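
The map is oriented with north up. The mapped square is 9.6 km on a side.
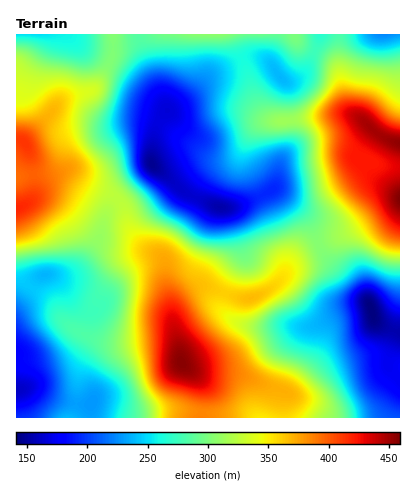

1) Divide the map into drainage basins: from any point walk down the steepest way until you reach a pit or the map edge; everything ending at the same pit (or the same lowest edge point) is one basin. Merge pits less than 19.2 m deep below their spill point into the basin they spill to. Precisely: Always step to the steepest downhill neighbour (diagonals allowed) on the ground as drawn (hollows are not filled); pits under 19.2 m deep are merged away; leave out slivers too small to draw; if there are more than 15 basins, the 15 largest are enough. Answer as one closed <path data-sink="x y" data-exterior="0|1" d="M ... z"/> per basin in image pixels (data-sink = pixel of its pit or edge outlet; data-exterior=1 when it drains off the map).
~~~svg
<path data-sink="152 164" data-exterior="0" d="M234 34l-120 0-1 20-17 32-8 6-18 4-10 6-36 40 7 16 3 20 0 19 12-18 16-7 8 0 16 11 26 12 8 7 13 32 13 14 18 12 2 26 6 33 1-7 5-10 14-11 10-4 8 1 34 11 8-1 12-5 17-13 8-14 13-13 50-23 48-28 0-6-2-3-24-16-17-17 4-10 14-18-17-15-8-3-12 0-64 7-11-7-8-14z"/><path data-sink="372 310" data-exterior="0" d="M400 202l-48 28-48 21-11 9-17 24-18 12-14 3-34-11-8-1-10 4-14 11-5 10 1 16 7 34 16 14 6 12-1 30 198 0z"/><path data-sink="16 390" data-exterior="1" d="M70 172l-8 0-16 7-18 24-12 5 0 210 184 0 3-12 0-18-6-12-16-14-15-76-2-26-18-12-10-10-7-10-5-20-8-10-30-15z"/><path data-sink="280 78" data-exterior="0" d="M294 34l-60 0 26 76 6 7 8 4 64-7 16 1-9-11-6-32-4-8-11-9-22-10z"/><path data-sink="38 34" data-exterior="1" d="M112 34l-96 0 0 105 8 3 38-42 12-5 14-3 8-6 17-32z"/><path data-sink="382 34" data-exterior="1" d="M400 34l-61 0 1 44 8 32 30 24 20 9 2-1z"/>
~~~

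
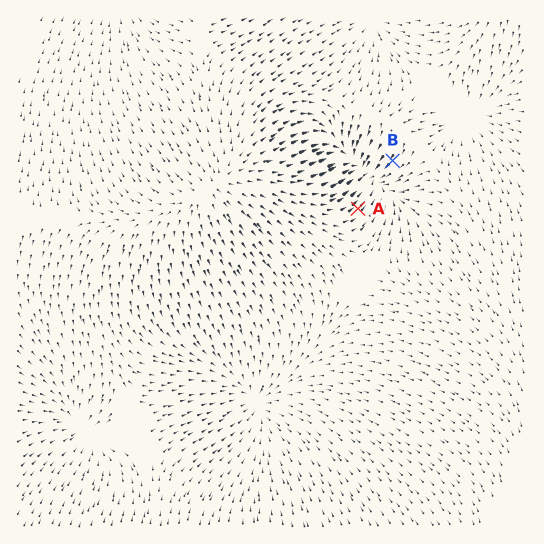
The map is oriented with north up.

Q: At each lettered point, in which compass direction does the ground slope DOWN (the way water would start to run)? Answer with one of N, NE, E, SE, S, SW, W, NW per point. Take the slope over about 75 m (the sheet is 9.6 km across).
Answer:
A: NE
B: SW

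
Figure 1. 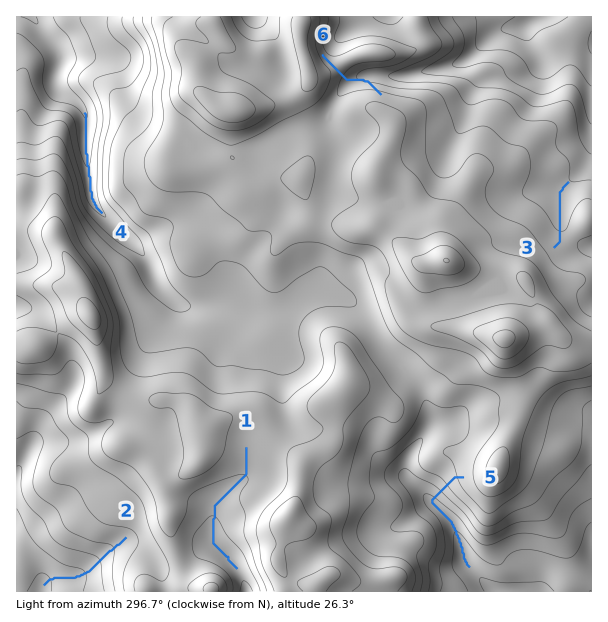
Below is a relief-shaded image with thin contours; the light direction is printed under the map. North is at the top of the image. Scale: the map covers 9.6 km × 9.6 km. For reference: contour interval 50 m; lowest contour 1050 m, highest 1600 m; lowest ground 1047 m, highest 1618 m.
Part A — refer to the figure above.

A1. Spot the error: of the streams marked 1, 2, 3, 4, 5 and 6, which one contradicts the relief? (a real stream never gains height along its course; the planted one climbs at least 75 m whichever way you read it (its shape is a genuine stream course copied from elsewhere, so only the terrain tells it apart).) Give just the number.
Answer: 6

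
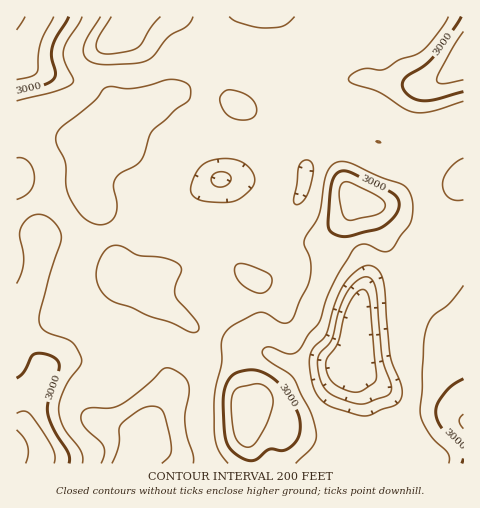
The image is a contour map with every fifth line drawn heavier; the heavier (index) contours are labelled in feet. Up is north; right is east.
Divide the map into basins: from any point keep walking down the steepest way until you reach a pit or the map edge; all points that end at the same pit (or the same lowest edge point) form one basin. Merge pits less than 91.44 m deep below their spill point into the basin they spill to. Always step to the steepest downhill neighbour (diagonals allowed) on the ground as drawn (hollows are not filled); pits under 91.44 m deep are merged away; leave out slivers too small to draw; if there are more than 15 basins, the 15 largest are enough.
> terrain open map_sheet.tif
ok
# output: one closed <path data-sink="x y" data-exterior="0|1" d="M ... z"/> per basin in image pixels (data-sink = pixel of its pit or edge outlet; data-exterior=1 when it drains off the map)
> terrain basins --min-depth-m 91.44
<path data-sink="221 179" data-exterior="0" d="M463 16l-225 0-8 18-4 43 0 11 9 17-18-9-23 2-22-4-10 5-11 11-15 0-12 4-21 16-15 20-2 14 1 21 14 21 5 24 9 28-2 12 1 9 5 5 8 3 17-3 4 10 6 8 21 12 22 16 40 13 23-16 1-39-3-7 12-5 27-27 28-9 37-40 27 11 23 17 12 6 11 4 28-3z"/><path data-sink="355 348" data-exterior="0" d="M363 200l-10 8-28 32-28 9-27 27-12 5 3 7 0 35-1 4-12 7-10 13 0 13 7 25 0 19 3 12-1 19 5 29 212-1 0-227-29 2-11-4-12-6-23-17z"/><path data-sink="144 435" data-exterior="0" d="M94 194l-1 10-5 11-13 15-33 9-5 30-21 53 0 18 19 17 7 14-3 15-15 31 0 7 10 10 6 14 2 7-3 8 212 1 1-8-5-21 1-19-3-12 0-19-7-25 0-13 2-5-9 0-34-12-22-16-21-12-6-8-4-10-17 3-8-3-5-5 0-27-8-22-5-24z"/><path data-sink="129 17" data-exterior="1" d="M237 16l-198 0-18 33-1 8 5 7 11 7 52 14 16 8 5 6 6 16-4 8 19-11 21-2 11-11 10-5 22 4 23-2 17 8-8-16 0-11 4-43z"/><path data-sink="17 181" data-exterior="1" d="M19 53l-3 2 0 179 19 1 6 5 6-4 16-2 12-4 13-15 5-11 0-9-6-10 0-32 6-12 21-22 1-4-6-16-8-8-13-6-52-14-12-8z"/>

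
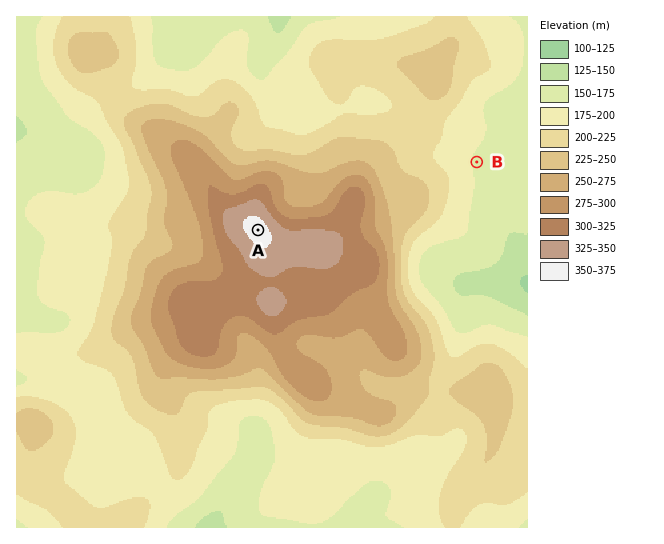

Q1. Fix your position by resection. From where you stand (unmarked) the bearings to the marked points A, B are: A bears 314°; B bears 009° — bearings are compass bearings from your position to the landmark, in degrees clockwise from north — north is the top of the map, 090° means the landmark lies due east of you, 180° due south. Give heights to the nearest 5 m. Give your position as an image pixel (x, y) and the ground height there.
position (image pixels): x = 438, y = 404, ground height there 215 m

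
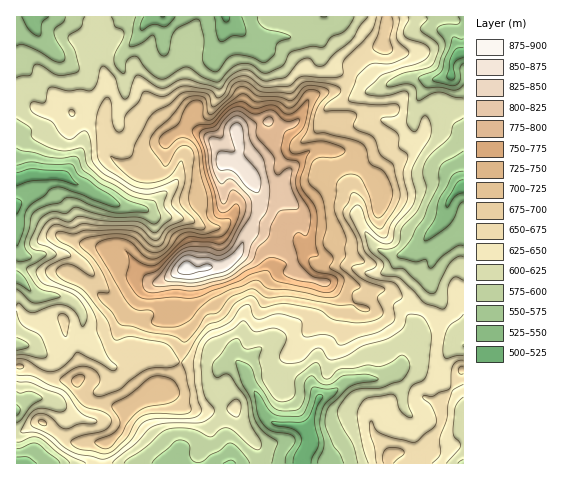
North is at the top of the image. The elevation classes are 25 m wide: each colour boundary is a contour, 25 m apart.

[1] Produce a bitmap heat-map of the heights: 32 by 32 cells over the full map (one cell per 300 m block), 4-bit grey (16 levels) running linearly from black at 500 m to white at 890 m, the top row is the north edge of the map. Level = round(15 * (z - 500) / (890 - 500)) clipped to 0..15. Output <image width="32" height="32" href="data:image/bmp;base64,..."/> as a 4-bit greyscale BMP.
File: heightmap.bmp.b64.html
<image width="32" height="32" href="data:image/bmp;base64,Qk12AgAAAAAAAHYAAAAoAAAAIAAAACAAAAABAAQAAAAAAAACAAATCwAAEwsAABAAAAAAAAAAAAAAABEREQAiIiIAMzMzAERERABVVVUAZmZmAHd3dwCIiIgAmZmZAKqqqgC7u7sAzMzMAN3d3QDu7u4A////ACI0VmVDMzMyMzICM0Z3ZlQzVneHVDMzM0QyETNGZmZlVmZmeGVERERDIRE0VmVWZUZVZniHZmVVQiIhNFZVVWU0RXd4iIh1RUJEMSRVVVZlRVaHd3iIZUQzRDIjNERVZmZnd2Z3d2RDNERDQzM0RVZlVmZmZmdkQzRVVFVEREVVRFZlZmZ3dURERVVWVURFVFVWVWd4iIZVVVVmZmZVRVRVVlZ4iZmYdlZmZnd3ZVVVVEVXiJmZmYdnd3iIh2ZVVTRFZ4mru7upiJmaqIdmVEU1Z3eJq87u3Kmruqh2VENFNFZnmamt7u7Lq6mYdkMzNDRWeJmXesy927upiGRDIjMkZ3d3dWiZm9y7uohlZDIiJFVVRERGeJrMy7qHV3UyEhIzMyIzVom7zcy5h2iGQxISIiEkVVaJzN3MqYd4h1QhEREjVnd2it3tzJiIiIZUMiIiNWd3h3ru7cuoiIh2VDMzREV2eIiL3dy6mZmHZlRDREVVZmeZm87bupiHd2ZVRERVVmZniJmty7qod3ZlVURFVlVlZniYiqqpqHZmZURERVVVZVZWd2iHd4l2VVVEQ0RERVRVRVRGZVVmZmVEMiJEM0VURDRDNEM0VVZmZVQhMzNEQzMzQyMyNERFZ3ZVMSI0REQzM0MiIjMzRFZ1RDIiI0REMiIzISMzMzRWdUQz"/>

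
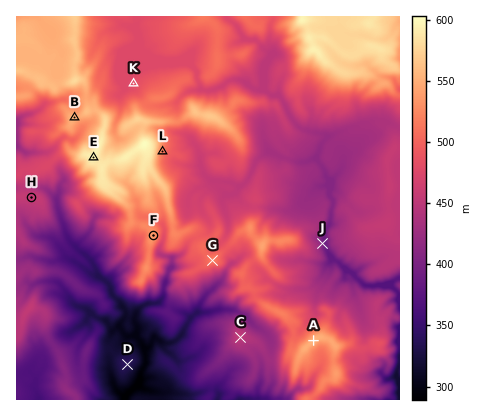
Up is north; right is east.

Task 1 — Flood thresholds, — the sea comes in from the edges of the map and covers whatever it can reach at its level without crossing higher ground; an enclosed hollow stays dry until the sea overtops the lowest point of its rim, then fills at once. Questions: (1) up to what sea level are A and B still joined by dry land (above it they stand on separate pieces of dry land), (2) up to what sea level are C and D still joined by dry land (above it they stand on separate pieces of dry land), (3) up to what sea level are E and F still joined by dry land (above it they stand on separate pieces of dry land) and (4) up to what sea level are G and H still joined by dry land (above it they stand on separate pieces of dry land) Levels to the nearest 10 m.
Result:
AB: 490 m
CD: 320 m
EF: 520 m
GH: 450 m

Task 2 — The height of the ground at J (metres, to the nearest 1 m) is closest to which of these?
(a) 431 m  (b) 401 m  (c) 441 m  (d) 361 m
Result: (b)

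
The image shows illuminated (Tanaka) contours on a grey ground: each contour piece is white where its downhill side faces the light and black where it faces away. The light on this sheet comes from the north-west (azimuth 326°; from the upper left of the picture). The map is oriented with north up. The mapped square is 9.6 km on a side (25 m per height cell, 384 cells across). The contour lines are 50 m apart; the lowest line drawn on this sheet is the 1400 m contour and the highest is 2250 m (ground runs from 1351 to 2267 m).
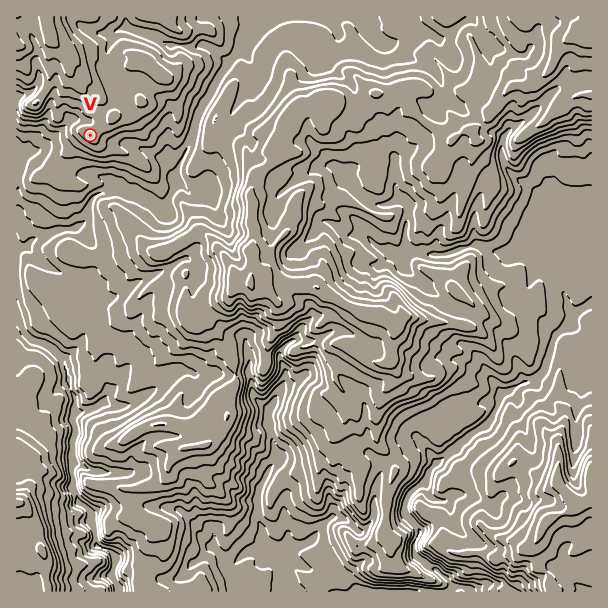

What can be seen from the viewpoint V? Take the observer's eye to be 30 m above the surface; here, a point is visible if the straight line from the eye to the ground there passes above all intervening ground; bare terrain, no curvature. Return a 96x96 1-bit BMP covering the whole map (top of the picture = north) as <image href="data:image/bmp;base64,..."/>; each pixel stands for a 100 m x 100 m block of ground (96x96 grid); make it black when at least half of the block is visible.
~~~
<image width="96" height="96" href="data:image/bmp;base64,Qk2+BAAAAAAAAD4AAAAoAAAAYAAAAGAAAAABAAEAAAAAAIAEAAATCwAAEwsAAAIAAAAAAAAA////AAAAAAAH/AAAAAAAAAAAAAAHgAAAAAAAAAAAAAAAAAAAAAAAAAAAAAABwAAAAAAAAAAAAAAD8AAAAAAAAAAAAAAH8AAAAAAAAAAAAAAHoAAAAAAAAAAAAAA/4AAAAAAAAAAAAAAfgAAAAAAAAAAAAAAfoAAAAAAAAAAAAAAf4AAAAAAAAAAAAAAfwAAAAAAAAAAAAAAfwAAAAAAAAAAAAAA/wAAAAAAAAAAAAAB9QAAAAAAAAAAAAAD4wAAAAAAAAAAAAAD3gAAAAAAAAAAAAAD4AAAAAAAAAAAAAADwGAAAAAAAAAAAAADz4AAAAAAAAAAAAAA/wAAAAAAAAAAAAAA/wAAAAAAAAAAAAAA/wAAAAAAAAAAAAAB/fAAAAAAAAAAAAAD//wA/AAAAAAAAAAD/P+AHgAAAAAAAAAD/3/ABwAAAAAAAAAD/3/wQ4AAAAAAAAAD/n//+YAAAAAAAAAD+B///YAAAAAAAAAD/AZ//gAAAAAAAAAD/AAf/gAAAAAAAAAD/gEH3gAAAAAAAAAD/AGD4AAAAAAAAAAD/PDAYAAAAAAAAAAD+PjwAAAAAAAAAAAD+P7wAAAAAAAAAAAD+P/4AAAAAAAAAAAD8P+AAAAAAAAAAAAD4H8AAAAAAAAAAAADwH4AAAAAAAAAAAADAHgAAAAAAAAAAAACAHgAAAAAAAAAAAAAAfwIAAAAAAAAAAAAc/8IgAAAAAAAAAAAf/8N/AAAAAAAAAAAH/+P/gAAAAAAAAAAD//P/gAAAAAAAAAAD//v/4AAAAAAAAAAH/zmb8AAAAAAAAAAP/54D8AAAAAAAAAA//8IB/gAAAAAAAAA+D+AA/gAAAAAAAAB8D/AA/wAAAAAAAAB4D/gA/wAAAAAAAADwf/AA/gAAAAAAAADv//+B/gAAAAAAAAD////h/wAAAAAAAAB////x/wAAAAAAAADD/////wAAAAAAAAD4f////wAAAAAAAAD8H////gAAAAAAAABz3////wAAAAAAAAABz////wAAAAAAAAABx////wAAAAAAAAAB5/+//gAAAAAAAAAD4f+f/gAAAAAAAAAf/i+P/wAAAAAAAAA//D4P/wAAAAAAAAA/+D4f/wAAAAAAAAC/8Dwf/8AAAAAAAAC/8Hxv/+AAAAAAAAD/4Pzv//gAAAAAAAD/4f5n/vgAAAAAAAD/z/4j/vgAAACIAAD8Hfwj//gAAACIAAD8P/ghn/gAAABwAAB2H/ghj/wAAAAwAAB7H7Ahh/wgAAACAYB5/xgAx/4gAAACAEA7/wQAQv8wAAADACAZ/gAAIP9wAAABgDAN/gAAAP9wAAAAgA8F/GAAAH5gAAAATAME6EAAAHwgAAAAZgAG0BgAADwAgAAALwBG0D8AABwDAAAAD4DkQD4AAAwCAAAAC4DEADwAAAAAAAAAA8DmADAAAAAAAAAYA8DmAAAAAAAAAAg4M+MEAAAAAAAAADjwcf8AAAAAAAAAAB/w/f9AAAAAAAAAA//x/fwAAAAAAAAAB/83/P2AAAAAAAAAA/+P+P8="/>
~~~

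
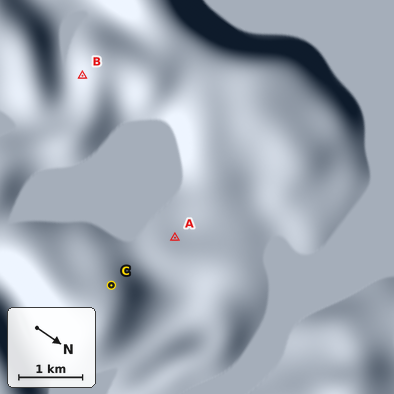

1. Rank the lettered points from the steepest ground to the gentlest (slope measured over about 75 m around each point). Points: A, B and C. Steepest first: B C A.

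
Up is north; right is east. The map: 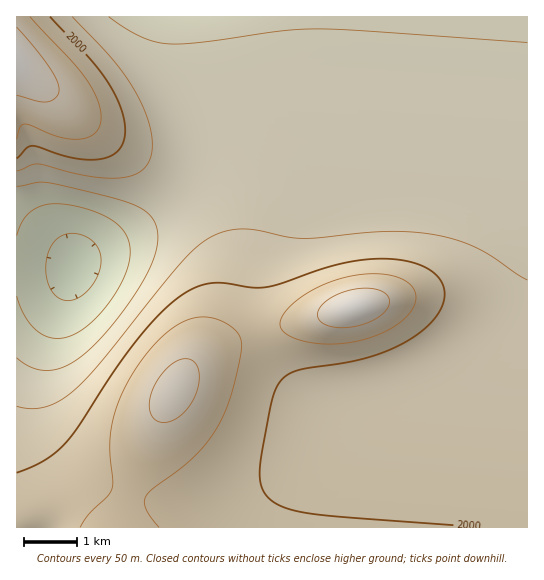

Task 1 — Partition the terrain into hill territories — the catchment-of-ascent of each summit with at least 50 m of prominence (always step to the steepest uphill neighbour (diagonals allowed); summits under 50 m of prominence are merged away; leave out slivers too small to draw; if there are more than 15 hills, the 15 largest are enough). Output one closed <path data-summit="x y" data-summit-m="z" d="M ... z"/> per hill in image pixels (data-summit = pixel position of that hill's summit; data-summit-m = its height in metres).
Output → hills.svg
<path data-summit="174 390" data-summit-m="2113" d="M262 16l-71 1 4 52 6 46 0 26-8 30-16 24-26 24-34 21-31 15-13 12-57 0 0 260 511 1 0-243-6 14-9 14-30 30-31 20-53 22-43 11-34 4-11-3-13-8-22-24-15-34-5-34 2-32 14-59 0-45-4-54 1-61z"/><path data-summit="354 307" data-summit-m="2132" d="M527 16l-264 1 5 29-1 61 4 54 0 45-15 68 0 37 7 28 12 26 6 9 24 21 16 5 20-1 57-14 35-13 28-15 21-14 25-24 14-20 7-14z"/><path data-summit="17 61" data-summit-m="2136" d="M190 16l-174 1 1 250 56 0 13-12 31-15 34-21 24-21 12-15 9-18 5-24 0-26z"/>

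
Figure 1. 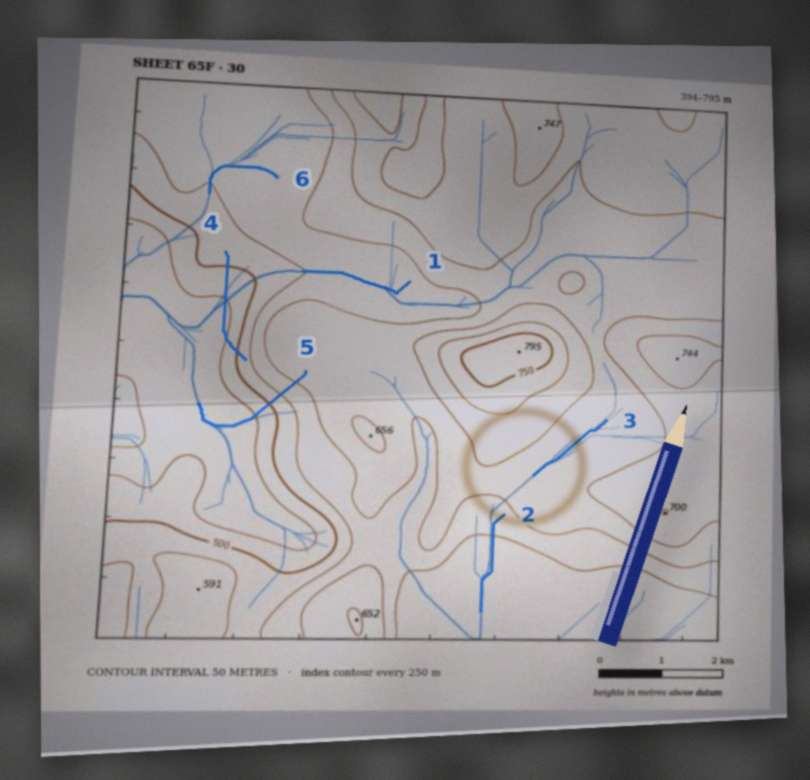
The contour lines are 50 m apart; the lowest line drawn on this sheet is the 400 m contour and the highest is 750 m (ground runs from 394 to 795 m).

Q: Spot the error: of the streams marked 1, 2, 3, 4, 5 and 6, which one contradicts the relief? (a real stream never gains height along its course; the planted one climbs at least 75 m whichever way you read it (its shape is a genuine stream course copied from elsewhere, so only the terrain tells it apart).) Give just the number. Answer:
4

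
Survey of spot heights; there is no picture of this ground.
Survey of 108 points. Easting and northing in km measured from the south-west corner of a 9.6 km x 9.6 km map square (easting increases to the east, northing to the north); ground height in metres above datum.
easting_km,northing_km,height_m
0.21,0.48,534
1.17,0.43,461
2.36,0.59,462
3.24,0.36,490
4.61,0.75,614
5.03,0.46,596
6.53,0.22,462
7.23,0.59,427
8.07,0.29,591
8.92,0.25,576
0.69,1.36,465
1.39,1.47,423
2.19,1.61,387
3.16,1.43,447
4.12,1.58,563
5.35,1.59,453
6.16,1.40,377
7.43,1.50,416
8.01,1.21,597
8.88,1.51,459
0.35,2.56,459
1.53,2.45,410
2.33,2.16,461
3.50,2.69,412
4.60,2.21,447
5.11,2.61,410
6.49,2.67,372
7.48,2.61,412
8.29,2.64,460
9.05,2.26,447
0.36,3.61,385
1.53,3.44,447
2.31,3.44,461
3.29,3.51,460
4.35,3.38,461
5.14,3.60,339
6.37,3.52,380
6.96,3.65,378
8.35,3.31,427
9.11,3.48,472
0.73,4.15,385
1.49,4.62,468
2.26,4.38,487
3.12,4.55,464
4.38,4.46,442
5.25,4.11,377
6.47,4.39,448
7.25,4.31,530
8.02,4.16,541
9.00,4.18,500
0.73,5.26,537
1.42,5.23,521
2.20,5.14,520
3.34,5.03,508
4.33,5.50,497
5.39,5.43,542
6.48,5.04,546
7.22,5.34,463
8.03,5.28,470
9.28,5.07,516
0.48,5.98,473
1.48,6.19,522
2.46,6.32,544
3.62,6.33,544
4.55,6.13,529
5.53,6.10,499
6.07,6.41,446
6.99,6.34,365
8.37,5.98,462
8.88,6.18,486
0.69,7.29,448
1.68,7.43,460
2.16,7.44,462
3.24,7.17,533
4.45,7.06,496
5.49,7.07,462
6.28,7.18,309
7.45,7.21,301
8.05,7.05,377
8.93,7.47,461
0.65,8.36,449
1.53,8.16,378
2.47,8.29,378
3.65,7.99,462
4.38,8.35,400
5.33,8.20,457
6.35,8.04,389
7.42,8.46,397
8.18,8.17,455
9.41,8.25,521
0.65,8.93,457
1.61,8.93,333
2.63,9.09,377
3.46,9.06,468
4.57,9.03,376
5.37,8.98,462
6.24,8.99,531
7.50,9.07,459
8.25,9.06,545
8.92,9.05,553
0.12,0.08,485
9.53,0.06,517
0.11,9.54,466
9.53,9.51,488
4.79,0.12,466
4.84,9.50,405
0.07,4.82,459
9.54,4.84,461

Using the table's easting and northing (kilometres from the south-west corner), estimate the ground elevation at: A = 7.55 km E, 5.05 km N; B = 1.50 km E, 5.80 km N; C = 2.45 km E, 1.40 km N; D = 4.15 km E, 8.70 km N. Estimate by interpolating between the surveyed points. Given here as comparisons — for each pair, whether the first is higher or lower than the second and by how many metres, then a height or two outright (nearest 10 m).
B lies higher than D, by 140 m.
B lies higher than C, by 110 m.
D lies lower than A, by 100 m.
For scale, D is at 400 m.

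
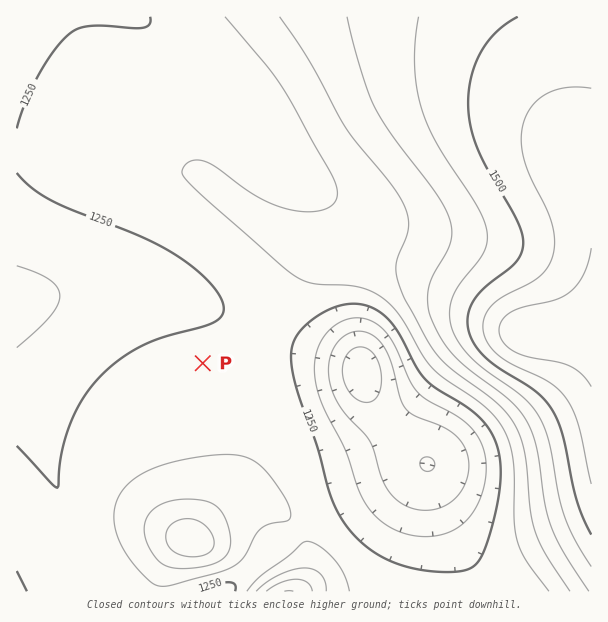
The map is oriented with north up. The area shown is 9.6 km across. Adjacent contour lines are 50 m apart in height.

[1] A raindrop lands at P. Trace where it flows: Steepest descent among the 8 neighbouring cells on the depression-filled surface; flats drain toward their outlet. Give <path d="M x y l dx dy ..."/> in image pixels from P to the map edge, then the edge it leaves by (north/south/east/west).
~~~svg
<path d="M203 363l0-40-24-24-3-2-6 0-2-1-9 0-1-2-123 0-2 2-4 0-2 1-6 0-1 2-3 0"/>
exit: west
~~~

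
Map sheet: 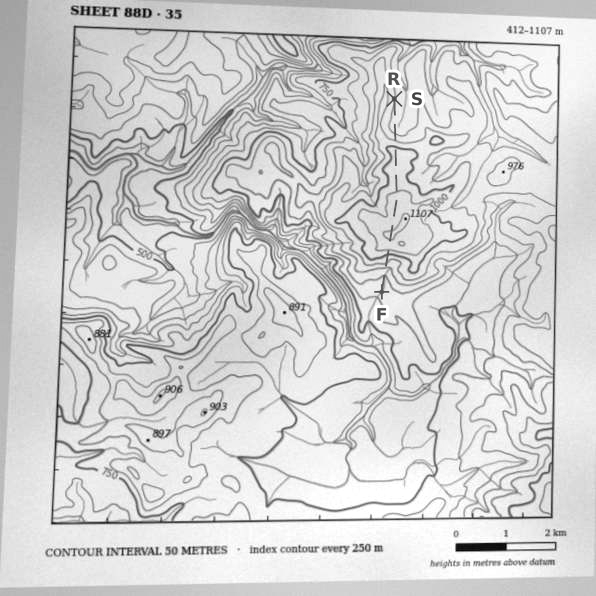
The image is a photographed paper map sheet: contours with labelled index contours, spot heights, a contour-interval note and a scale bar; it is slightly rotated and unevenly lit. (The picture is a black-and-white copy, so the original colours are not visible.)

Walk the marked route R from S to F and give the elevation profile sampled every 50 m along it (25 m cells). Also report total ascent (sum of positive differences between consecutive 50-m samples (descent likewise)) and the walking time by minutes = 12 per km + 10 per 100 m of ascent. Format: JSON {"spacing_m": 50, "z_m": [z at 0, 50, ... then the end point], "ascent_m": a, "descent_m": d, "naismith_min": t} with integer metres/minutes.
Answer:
{"spacing_m": 50, "z_m": [902, 900, 897, 894, 891, 888, 886, 887, 887, 886, 884, 883, 885, 890, 898, 911, 928, 949, 971, 991, 1007, 1019, 1024, 1023, 1022, 1025, 1033, 1042, 1047, 1045, 1038, 1034, 1034, 1035, 1034, 1034, 1037, 1043, 1053, 1064, 1073, 1079, 1081, 1079, 1076, 1075, 1075, 1073, 1072, 1073, 1076, 1082, 1090, 1097, 1102, 1104, 1103, 1101, 1096, 1089, 1077, 1058, 1033, 1006, 982, 967, 957, 943, 917, 888, 867, 854, 847, 842, 836, 830, 825, 821, 818, 817], "ascent_m": 246, "descent_m": 331, "naismith_min": 72}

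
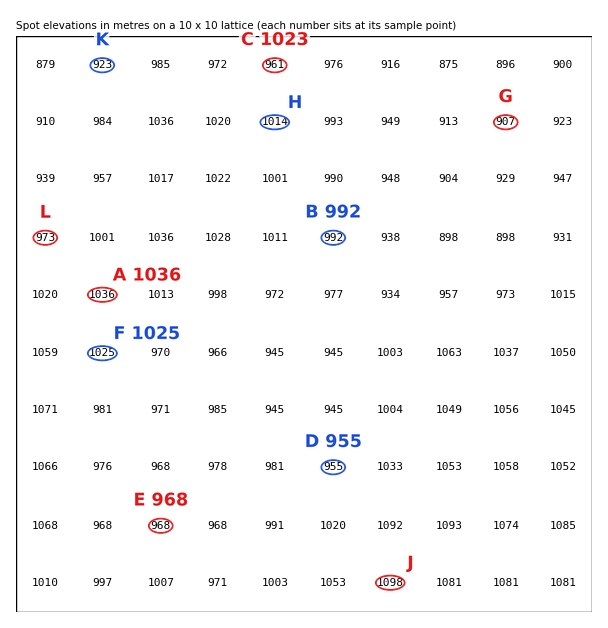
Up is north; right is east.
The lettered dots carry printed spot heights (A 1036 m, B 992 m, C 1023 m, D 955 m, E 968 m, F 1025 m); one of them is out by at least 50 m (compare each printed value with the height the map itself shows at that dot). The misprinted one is C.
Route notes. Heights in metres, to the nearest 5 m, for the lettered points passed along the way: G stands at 905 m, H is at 1015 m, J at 1100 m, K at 925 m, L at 975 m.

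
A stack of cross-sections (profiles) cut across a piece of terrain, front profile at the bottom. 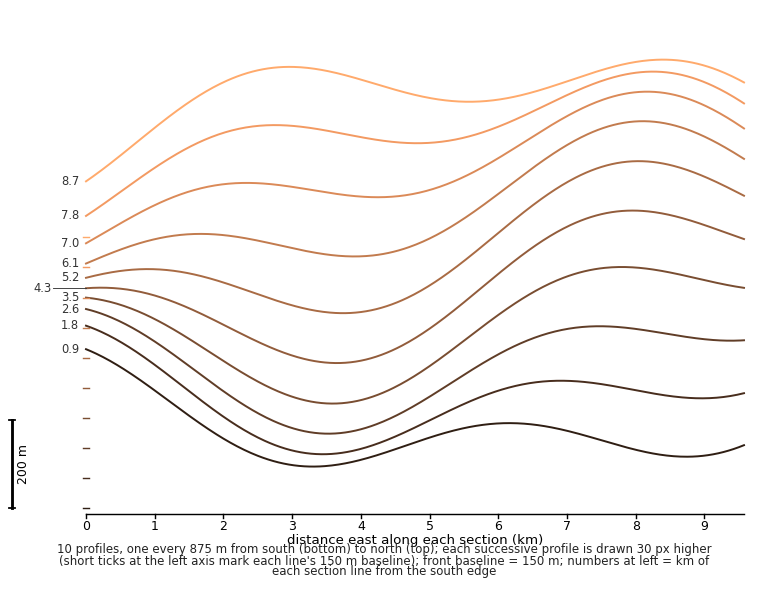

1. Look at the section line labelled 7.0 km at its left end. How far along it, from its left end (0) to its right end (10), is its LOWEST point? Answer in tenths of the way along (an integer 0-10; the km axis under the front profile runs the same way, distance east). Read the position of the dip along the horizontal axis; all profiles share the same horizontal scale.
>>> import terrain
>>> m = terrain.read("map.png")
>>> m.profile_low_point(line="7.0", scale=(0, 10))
0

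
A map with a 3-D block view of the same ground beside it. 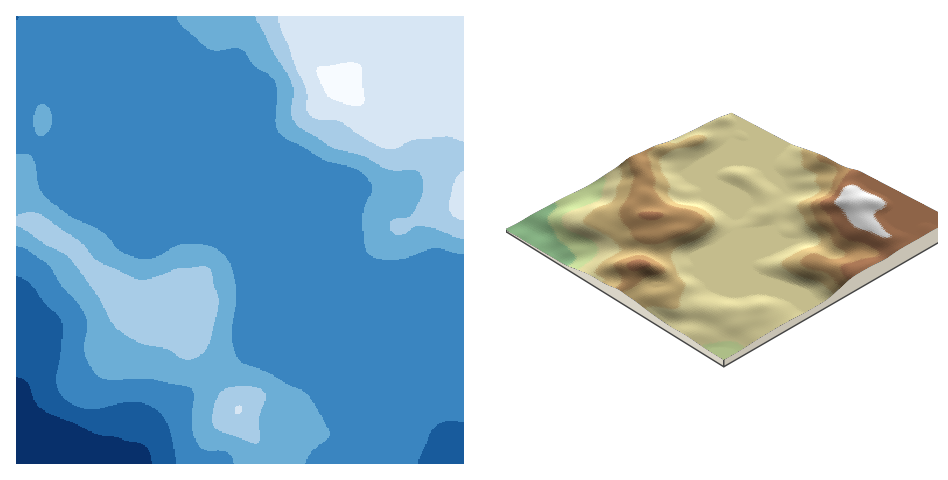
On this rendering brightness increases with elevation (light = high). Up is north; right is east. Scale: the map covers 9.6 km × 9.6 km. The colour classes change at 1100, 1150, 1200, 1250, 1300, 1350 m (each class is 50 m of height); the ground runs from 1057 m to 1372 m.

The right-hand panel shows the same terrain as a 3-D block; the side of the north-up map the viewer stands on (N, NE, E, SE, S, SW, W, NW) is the SE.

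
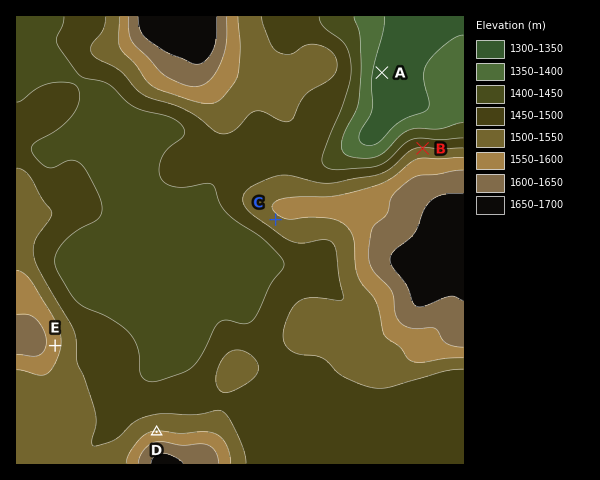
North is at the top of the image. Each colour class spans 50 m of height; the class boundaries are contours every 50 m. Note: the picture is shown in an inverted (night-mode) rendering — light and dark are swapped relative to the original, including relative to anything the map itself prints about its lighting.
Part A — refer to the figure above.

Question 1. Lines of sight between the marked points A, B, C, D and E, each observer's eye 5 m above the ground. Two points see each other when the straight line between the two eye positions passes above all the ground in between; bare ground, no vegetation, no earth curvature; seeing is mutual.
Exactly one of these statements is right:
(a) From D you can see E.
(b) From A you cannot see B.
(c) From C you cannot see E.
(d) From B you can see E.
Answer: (a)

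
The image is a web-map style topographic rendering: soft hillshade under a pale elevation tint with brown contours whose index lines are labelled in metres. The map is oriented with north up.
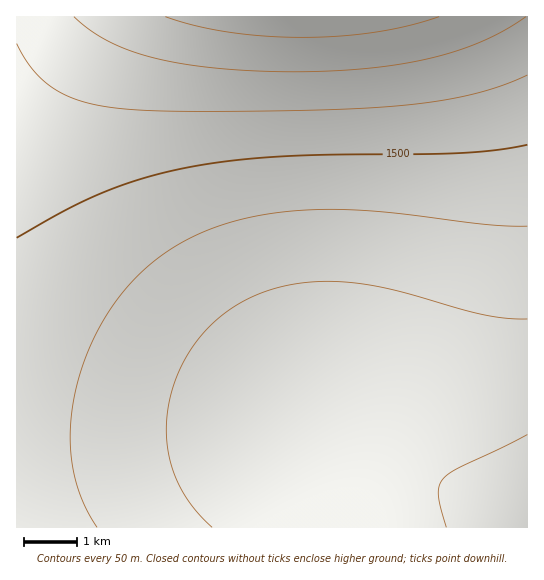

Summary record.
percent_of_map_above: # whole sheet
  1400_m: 70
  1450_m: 50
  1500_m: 30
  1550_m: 17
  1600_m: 7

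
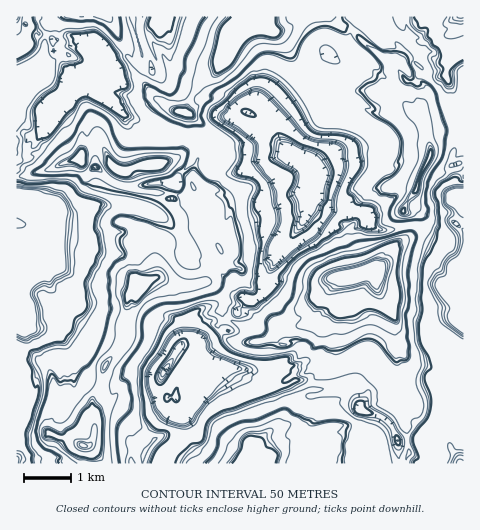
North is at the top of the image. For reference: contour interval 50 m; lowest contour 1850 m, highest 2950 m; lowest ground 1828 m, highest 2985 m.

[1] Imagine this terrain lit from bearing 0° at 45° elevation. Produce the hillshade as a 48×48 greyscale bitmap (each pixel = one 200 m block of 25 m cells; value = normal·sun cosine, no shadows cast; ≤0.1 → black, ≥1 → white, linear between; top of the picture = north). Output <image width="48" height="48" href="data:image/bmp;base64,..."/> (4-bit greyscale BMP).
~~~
<image width="48" height="48" href="data:image/bmp;base64,Qk32BAAAAAAAAHYAAAAoAAAAMAAAADAAAAABAAQAAAAAAIAEAAATCwAAEwsAABAAAAAAAAAAAAAAABEREQAiIiIAMzMzAERERABVVVUAZmZmAHd3dwCIiIgAmZmZAKqqqgC7u7sAzMzMAN3d3QDu7u4A////AFWDMhFIqZpZu9zNrbq7mqqZiaqqzIqqgnZSI0VnmZpmq93MrKq8qqqqiaqqzKqqlXYyeauYmZqnm82ru83Muqq7qKqquaqqqYl73duoiJrd3uu73e7rqrzcyau8h2eqqqqtzcupdZrO7tu97u7tvN7u3N7baoSaqqqqqszLlXqty7zN7u7t7d3N3N2XiqeKqqqqqr3rqXiru6zd3u7u7bqqqod5qqqaqqqZu7zaqpirqqrd3M3t3cuqqWaaqquqqql63dq6rJeduqq93cu83bqqqpiqqqqqqqhs3dyompZbyqqrzMqqupqqqqmqmqiaqqeMu826lnUku6qoZVZmiHqqmqqpZZiaqprcu6zMp0YSbKqEEAEiFIl2Z5qmVYuqqt7u7brLuVZCSapkNFQyI2REVFdliYuqq+7d3bqrqpeDM2VViry2dUV4hkRHqYqqzsy6q8urqqiWMzNGm83KmImpZmZ3aYmr3KqKqsyqqpZ4Q1dnjMy92ql1REVUR3iqy6l6qsyqmFVEMBN5m97e26ZFiHVWdXirqqmLqqmZh1RDMxAmp6vdzJZ4iZhZlnmsqqrNuqiZipZGiHU0iEfNu4mWRFZHmHirqqvt3Kqpm7yXmrqXZ1esuZuYdUR2mIeHqqq83Ku5u+7cvMyqVYety8zN7tund3h1mqqquqrK3d3du8uqhqeO3N3u//7sdnaGWaqqqaq6u7q7uqmqqJdq3d7u//7+p2Z5RqqqqaqYmaqruqiqqplmre7u7u/+6mhph5qqqqp4iZq8ypmqq6qEm+7d3f/+7slouqqqqqqJic3dypq6u6qWid3M3t7amJaIu7qqqZq7vu7bmZqru6upma3Mvcp3QTR4qrqqloiJvLl2mpqru5qqqqvKqnRYm3iJuod2RWMlZVV5zKqry5abmqq5qEVVjIeHmQAAAyE0QkebzKrczMqbl5qqqJqYirZUIhAAABSGI0QzWM3dve3Mupqqqsu928dEIZqVIAWVa5UxJN3Lqczc3aqnmrq8y7olZ63cuoeI7u7tp6yqp4q73ahWmZmquqxUmKzd3dyc3v///ruqqYmZmFMmZ3iqqZvGiZvd3d2szd7u7sqqvbyoVCABFEmqmKvYipjN3MqrzLqql1at7dypVTEBJGqoWKq5mper3MzNzrqWMASc3suqhDR3ial0Wqqrqqiavc3u3JlTRXZniqqpRFiqqqlmmqqrqqhZq9/uxohI3ukyFHmURVqqqpd5qqqrqqlEms7bqqi+7cpTEDREZIqqqpeaq8zL2qqVaquqvJvu3KqSIBI1R6qqqqzbrM7c2aqpaaqqqJzbq6qTERNEeqqqqr3bqbzMuduqdWqqpau6q6qWQzNXh6qrqqqYqbqqvN27l5qqdqqqurqqlFRFRZqrqqhs3Luqvsy7u8qoOKq92surqEUyVmqqqofO7bvLu7q6mXZiGLrNy7urqmQzaWaYd5zbzLzLu7qJhREAWbnMu6yruqZnmYVVacyqu826vblqgxABibmqq6y8yqqqypcze8uqu826vQ=="/>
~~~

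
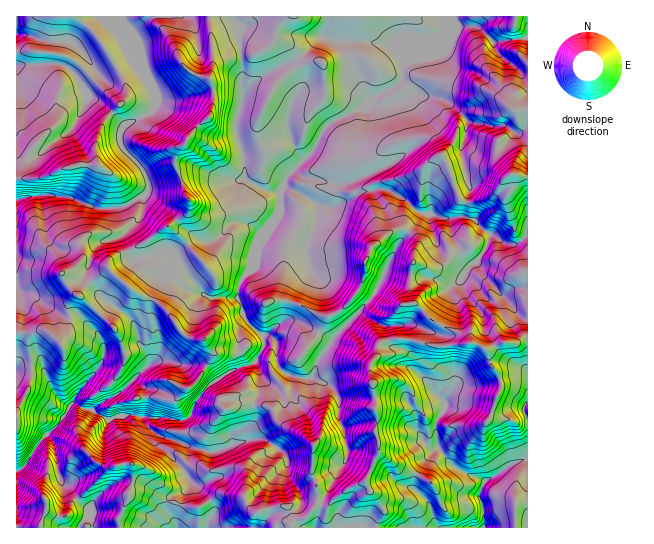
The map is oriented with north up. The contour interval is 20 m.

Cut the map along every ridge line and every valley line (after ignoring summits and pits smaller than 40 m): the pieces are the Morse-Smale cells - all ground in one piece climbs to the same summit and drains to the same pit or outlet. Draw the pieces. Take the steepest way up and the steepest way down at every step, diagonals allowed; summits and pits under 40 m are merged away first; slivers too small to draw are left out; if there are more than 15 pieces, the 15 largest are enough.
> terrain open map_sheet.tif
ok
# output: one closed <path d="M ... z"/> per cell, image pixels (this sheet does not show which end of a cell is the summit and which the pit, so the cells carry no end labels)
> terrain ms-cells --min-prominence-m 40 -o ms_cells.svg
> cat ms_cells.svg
<path d="M477 27l-24 1-18 11-18 18-11 4-3 4 0 14-6 6-24 12-12 12-7 2-23 12-8 8-11 22-24 22-8 16-1 23-23 33-4 22-9 9-6 13 0 7 4 7 2 9 6 11 12 10 5 0 10 7 0 19 3 6 6 6 16 6 10 0 8-20 12-16 0-2-8-6-30-14 8-6 14-30 0-8-7-16-1-15 9-23 2-18 13 3 18-8 10-8 16-3 15 2 16 9 8 9 7 4 26 6 4 6 1 10 12 26 5 4 5-1 5-5 8-12 4-12 12 8 14 1 11-10 0-196-34 5z"/><path d="M441 16l-231 0 3 50-4 12 4 8 0 20-4 11-18 17-4 8-8 5-4 12 10 36 4 6 0 8-3 6-27 16-12 10-18 10 2 7 8 2 35-8-11 23 27 16 12 2 9 6 26 0 2-13 4-8 9-9 4-22 23-33 1-23 8-16 24-22 11-22 8-8 23-12 7-2 12-12 20-9 10-9 0-14 14-8 27-26z"/><path d="M359 312l-26 26-14 21-8 20-10 0-16-6-6-6-3-6 0-19-10-7-3 2 1 9-9 16 5 11 0 17-7 15 2 17-10 9-1 10 19-2 6 2 16 14 2 10-34 34-19 8-16 2-10 13-1 6 83 0 4-7 12-4 11-13 10 3 16-15 24-13 12-26 0-12-4-10 2-6 0-11-2-5 1-7-5-24 0-13 6-10 2-10 8-4 0-7-4-9z"/><path d="M127 251l-14 6-5 5 0 7-17 11-13 16-4 0-6 10 1 8 9 1 22 22 4 10 0 8-4 11-21 25-6 12 12 6 8 2 14-12 12-6 14-13 2 0 8 6 2 7 0 24 40 3 6-5 4-12 6-9 13-13 29-15-4-15 0-14 1-8 7-8-4-7-2-9-3-6-27 0-9-6-12-2-27-16 10-22-11 0-29 7z"/><path d="M209 16l-88 1 2 9 18 45 8 11 7 15 0 8-3 6-27 13-6 9 1 13 20 21 7 14 0 10-5 7-2 16-2 5-16 16 4 16 20-10 12-10 27-16 3-6 0-8-4-6-10-36 4-12 5-2 7-11 18-17 4-11 0-20-4-8 4-12 0-13-2-34z"/><path d="M527 337l-4 0-6 6-16 0-14 6-12-6-44 2-24-6-14 0-5 2 3 6 12 2 9 8 0 10 32 35 0 8-9 16 4 23 16 19 30 13 13-6 13-11 17-6 0-40-4-5 0-7 4-4z"/><path d="M77 16l-61 1 0 16 2 2 8 0 20 6 25 2 14 12 7 10-1 4-12 10-9-10-12-5-42 2 1 113 20 0 10-3 12-7 22-5 17 1-3-16 4-16 8-15 20-20-3-17-15-27-17-24z"/><path d="M387 340l-8 5-2 10-6 10 0 13 5 24-1 7 2 5 0 11-2 6 4 10 0 12-12 26-24 13-16 15-10-3-11 13-12 4-3 4 0 3 148-1-6-8-5-17-15-13 0-6 11-22 15-14-4-21 9-16 0-8-32-35 0-10-9-8-12-2z"/><path d="M255 363l-21 6-20 12-13 13-6 9-4 12-6 5-11 0-8-3-22 1 5 11 11 8 0 8 9 8 20 26-1 8-14 8-6 7 0 12 9 14 29 0 2-6 10-13 16-2 19-8 34-34-2-10-16-14-6-2-19 2 1-10 10-9-2-17 7-15 0-17z"/><path d="M73 403l-16 23-10 9 8 11 5 33 29 31 3 17 83 1 1-3-9-15 1-8 6-7 14-8 1-8-20-26-9-8 0-8-11-8-6-12-16-2-18 5-18-11-6 0z"/><path d="M386 189l-27 3-10 8-18 8-14-2-1 17-9 23 1 15 7 16 0 8-14 30-8 6 30 14 8 8 2-5 42-44 21-47 24-32 0-2-6-4-8-9z"/><path d="M51 195l-20 1-15 5 0 86 6 5 11 3 25 18 11 3-1-10 5-9 4-2 1 1 13-16 17-11 0-7 5-5 14-6-4-16 16-16 4-9 0-12-24 10-24 0-25-11z"/><path d="M477 263l-4 1-10 14-10 7-19-6-48-8-11 23-15 16 0 3 23 12 4 15 20-1 24 6 44-2 12 6 14-6 16 0 6-6 4 0 1-18-7-2-6-6-2-4-29-30z"/><path d="M121 16l-44 1 22 21 20 32 8 19 0 9-20 20-8 15-4 16 4 16-18-1-22 5-12 7-10 3-20 0 0 21 14-4 20-1 19 2 25 11 24 0 28-14 1-13-3-7-24-28-1-13 6-9 27-13 3-6 0-8-7-15-8-11-18-45z"/><path d="M438 448l-14 13-9 17-2 11 15 13 5 17 6 9 89-1-1-68-16 5-13 11-13 6-30-13z"/>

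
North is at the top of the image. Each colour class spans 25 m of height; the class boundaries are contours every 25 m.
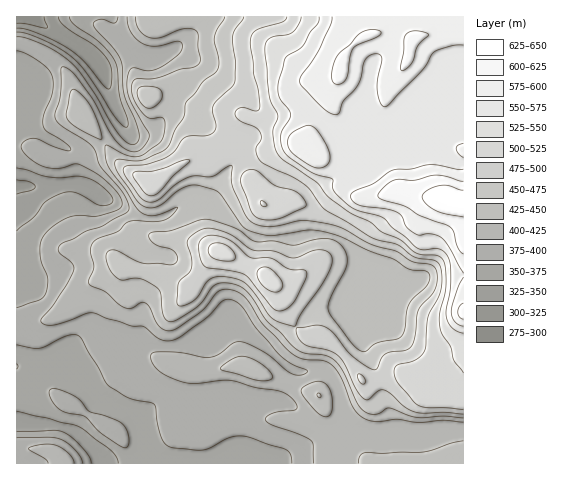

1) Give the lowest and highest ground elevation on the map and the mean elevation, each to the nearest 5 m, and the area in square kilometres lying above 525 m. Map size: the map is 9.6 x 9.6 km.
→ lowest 285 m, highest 645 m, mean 455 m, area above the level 18.9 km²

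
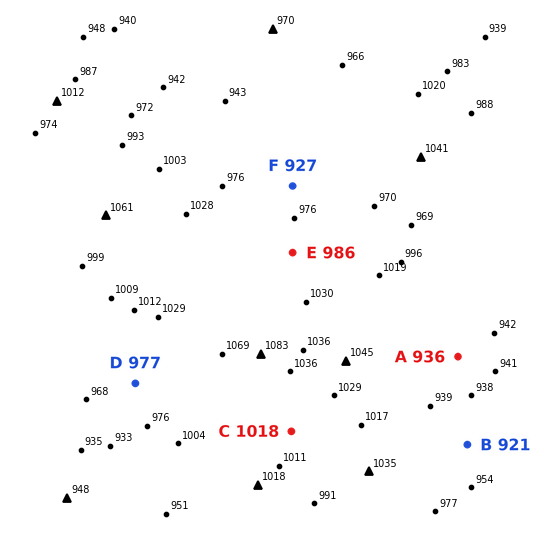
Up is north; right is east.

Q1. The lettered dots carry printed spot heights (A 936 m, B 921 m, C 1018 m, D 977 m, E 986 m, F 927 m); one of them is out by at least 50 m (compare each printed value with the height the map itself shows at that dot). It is F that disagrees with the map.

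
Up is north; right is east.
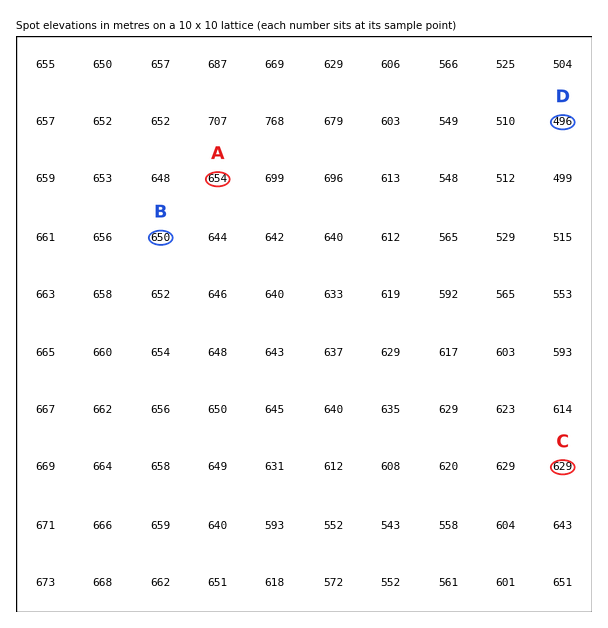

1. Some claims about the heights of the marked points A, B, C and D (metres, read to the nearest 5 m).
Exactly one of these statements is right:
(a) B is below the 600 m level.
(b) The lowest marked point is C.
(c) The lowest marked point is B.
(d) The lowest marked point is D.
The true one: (d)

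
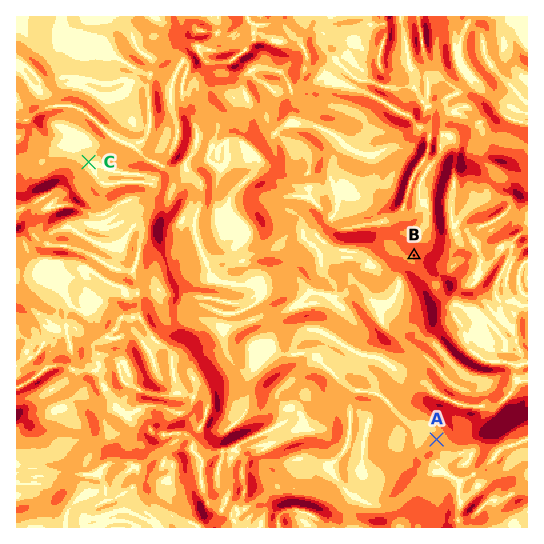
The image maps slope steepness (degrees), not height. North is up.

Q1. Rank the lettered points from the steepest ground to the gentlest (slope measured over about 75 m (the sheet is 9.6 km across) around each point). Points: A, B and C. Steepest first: B A C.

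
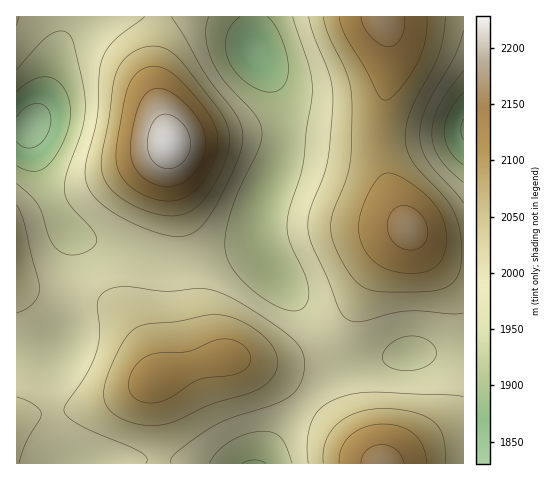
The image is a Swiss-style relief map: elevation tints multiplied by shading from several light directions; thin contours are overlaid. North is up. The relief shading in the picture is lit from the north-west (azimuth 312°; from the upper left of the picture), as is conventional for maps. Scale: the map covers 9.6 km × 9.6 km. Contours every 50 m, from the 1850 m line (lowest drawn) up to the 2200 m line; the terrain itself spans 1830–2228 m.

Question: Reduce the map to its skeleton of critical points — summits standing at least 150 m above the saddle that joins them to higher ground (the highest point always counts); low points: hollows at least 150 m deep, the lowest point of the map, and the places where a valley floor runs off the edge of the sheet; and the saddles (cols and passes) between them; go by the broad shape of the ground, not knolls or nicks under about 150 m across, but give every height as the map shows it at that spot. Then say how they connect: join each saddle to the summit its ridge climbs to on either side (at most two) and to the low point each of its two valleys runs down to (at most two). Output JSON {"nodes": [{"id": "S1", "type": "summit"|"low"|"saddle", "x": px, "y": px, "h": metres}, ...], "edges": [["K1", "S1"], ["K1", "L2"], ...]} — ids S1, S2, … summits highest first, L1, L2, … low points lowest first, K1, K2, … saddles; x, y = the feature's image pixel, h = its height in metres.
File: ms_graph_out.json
{"nodes": [
{"id": "S1", "type": "summit", "x": 169, "y": 144, "h": 2228},
{"id": "S2", "type": "summit", "x": 383, "y": 19, "h": 2168},
{"id": "S3", "type": "summit", "x": 382, "y": 463, "h": 2168},
{"id": "L1", "type": "low", "x": 32, "y": 126, "h": 1830},
{"id": "L2", "type": "low", "x": 463, "y": 130, "h": 1845},
{"id": "K1", "type": "saddle", "x": 463, "y": 253, "h": 2045},
{"id": "K2", "type": "saddle", "x": 326, "y": 340, "h": 1982},
{"id": "K3", "type": "saddle", "x": 187, "y": 262, "h": 1980},
{"id": "K4", "type": "saddle", "x": 283, "y": 133, "h": 1932}],
"edges": [["K1", "S2"], ["K1", "L1"], ["K1", "L2"], ["K2", "S2"], ["K2", "S3"], ["K2", "L1"], ["K3", "S1"], ["K3", "S3"], ["K3", "L1"], ["K4", "S1"], ["K4", "S2"], ["K4", "L1"]]}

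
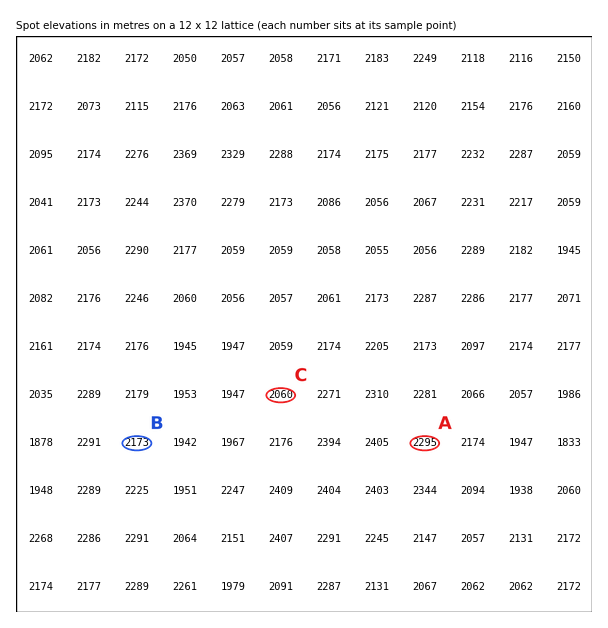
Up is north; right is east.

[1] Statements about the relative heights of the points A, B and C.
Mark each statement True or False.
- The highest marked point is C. False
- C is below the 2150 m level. True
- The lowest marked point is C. True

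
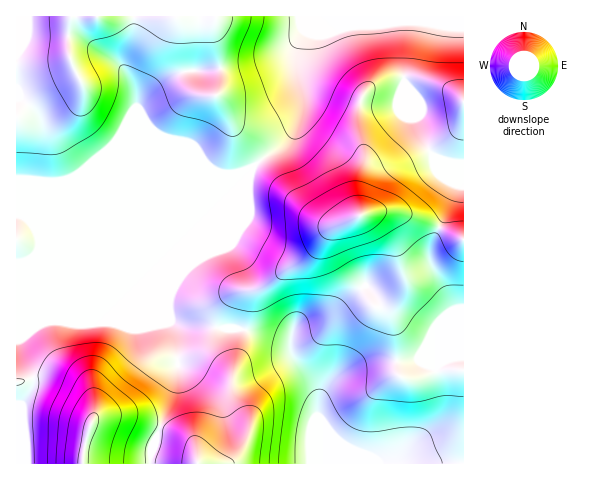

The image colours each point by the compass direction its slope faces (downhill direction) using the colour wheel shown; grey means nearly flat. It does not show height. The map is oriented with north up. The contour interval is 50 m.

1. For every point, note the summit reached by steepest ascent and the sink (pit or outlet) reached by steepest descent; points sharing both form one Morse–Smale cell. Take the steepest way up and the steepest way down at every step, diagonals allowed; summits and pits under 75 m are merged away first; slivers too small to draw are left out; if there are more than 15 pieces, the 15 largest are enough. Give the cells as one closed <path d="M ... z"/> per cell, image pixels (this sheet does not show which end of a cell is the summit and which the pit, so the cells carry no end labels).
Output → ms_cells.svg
<path d="M249 170l-12 4-14 0-8-4-123 0-32 12-43-3-1 203 22-6 19 4 23 10 10 10 4 12 0 8 7-4 23 0 16 4 48 18 8 10 3 16 26 0 7-2 7-7 8-15 2-14-15-23-2-8 0-24-15-25 0-18-32-2-13-4-3-21 3-13 30-68 47-48z"/><path d="M463 16l-163 1 4 17-7 15 0 18 6 22 0 17-6 19-13 19-27 19-55 57-31 72-2 16 3 14 13 4 31 2 5-20 14-14 8-4 19-2 29-21 11-6 12-10 18-23 33-15 7-6 13-29 5-7 36-19 30-20 4-7 4-13z"/><path d="M299 16l-83 0-3 8 0 10 8 41-1 14-4 6-15 0-11-10-6-25-1-34-7-10-105 0-3 12 0 26 9 20-42 22-19 21 0 62 44 3 32-12 123 0 8 4 14 0 14-5 37-29 13-24 2-10 0-17-6-22 0-18 7-18z"/><path d="M463 113l-3 12-7 10-66 39-13 29-9 10-33 15-25 30-23 14-18 14-31 8-11 11-5 8-2 15 29 2 38 10 6 6 5 15 15 17 6 11 2 24 1-13 6-12 12-13 17-8 22-6 44-1 15 8 13-9 16-2z"/><path d="M220 328l-3 0-1 4 1 14 15 25 0 24 2 8 15 23-1 11-7 15-9 10-5 2 237-1-1-105-15 1-13 9-15-8-44 1-22 6-17 8-12 13-6 12-1 13-2-24-6-11-15-17-5-15-4-4-40-12z"/><path d="M43 376l-11 2-16 5 1 81 181-1-2-15-11-12-54-19-30-1-7 4-1-13-3-7-10-10-23-10z"/><path d="M70 16l-54 1 1 99 18-20 42-22-9-20z"/><path d="M215 16l-38 1 6 9 1 34 4 20 3 8 10 7 15 0 3-3 2-9-2-26-6-23z"/>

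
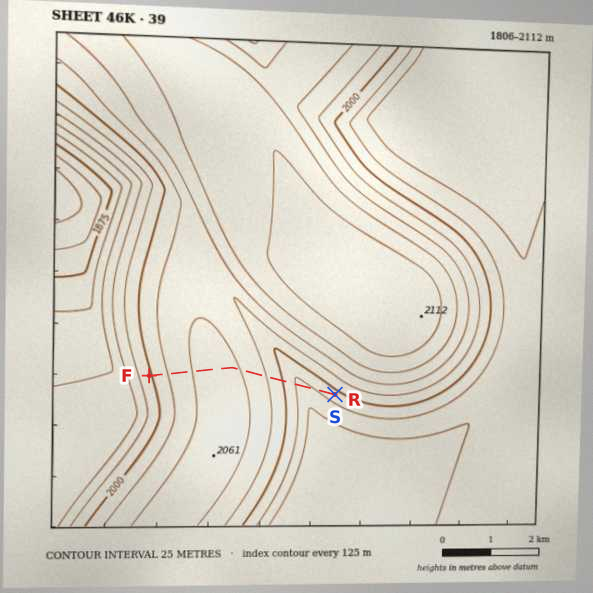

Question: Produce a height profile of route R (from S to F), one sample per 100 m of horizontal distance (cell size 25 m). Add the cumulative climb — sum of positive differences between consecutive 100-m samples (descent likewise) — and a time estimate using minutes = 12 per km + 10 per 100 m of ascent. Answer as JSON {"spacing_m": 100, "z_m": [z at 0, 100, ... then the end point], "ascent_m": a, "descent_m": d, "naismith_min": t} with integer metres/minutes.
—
{"spacing_m": 100, "z_m": [1990, 1986, 1983, 1979, 1975, 1972, 1969, 1968, 1974, 1984, 1993, 2002, 2010, 2018, 2025, 2031, 2036, 2041, 2045, 2049, 2052, 2054, 2056, 2057, 2058, 2058, 2057, 2055, 2052, 2049, 2045, 2040, 2035, 2028, 2021, 2013, 2005, 1995, 1995], "ascent_m": 90, "descent_m": 85, "naismith_min": 53}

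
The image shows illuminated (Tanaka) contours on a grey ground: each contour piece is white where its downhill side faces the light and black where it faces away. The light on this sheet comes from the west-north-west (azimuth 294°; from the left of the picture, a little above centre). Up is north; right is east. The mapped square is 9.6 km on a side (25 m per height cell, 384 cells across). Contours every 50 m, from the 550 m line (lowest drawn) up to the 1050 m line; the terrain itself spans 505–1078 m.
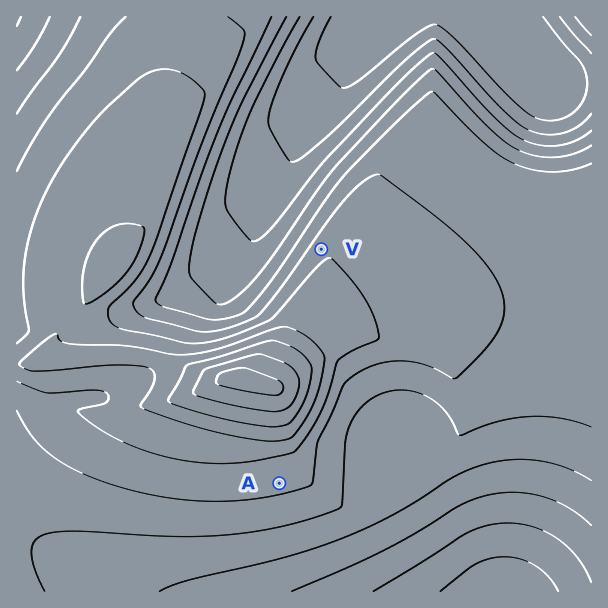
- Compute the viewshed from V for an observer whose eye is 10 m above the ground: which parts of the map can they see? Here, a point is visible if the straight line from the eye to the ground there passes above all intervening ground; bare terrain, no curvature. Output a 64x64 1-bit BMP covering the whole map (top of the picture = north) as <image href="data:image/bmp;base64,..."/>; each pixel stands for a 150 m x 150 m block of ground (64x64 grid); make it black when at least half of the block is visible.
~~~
<image width="64" height="64" href="data:image/bmp;base64,Qk0+AgAAAAAAAD4AAAAoAAAAQAAAAEAAAAABAAEAAAAAAAACAAATCwAAEwsAAAIAAAAAAAAA////AAAAAAAAAAAAAAAAAAAAAAAAAAAAAAAAAAAAAAAAAAAAAAAAAAAAAAAAAAAAAAAAAAAAAAAAAAAAAAAAAAAAAAAAAAAAAAAAAAAAAAAAAAAAAAAAAAAAAAAAAAAAAAAAAAAAAAAAAAAAAAAAAAAAAAAAAAAAAAAAAAAAAAAAAAAAAAAAAAAAAAAAAAAAAAAAAAAAAAAAAAAAAAAAAAAAAAAAAAAAAAAAAAAAAAAAAAAAAAAAAAAAAAAAAAAAAAAAPgAAAAAAAAf/AAAAAAAAf/+AAAAAH////4AAAAAf////gAAAAA////8AAAAAB////gAAAAAD///+AAAAAAH///8AAAAAAP///wAAAAAAP///gAAAAAAf/+eAAAAAAB//48AAAAAAD//xwAAAAAAH//DgAAAAAAf/8PAAAAAAA//4cAAAAAAD//h4AAAAAAH//DgAAAAAAf/8PAAAAAAB//4cAAAAAAD//g4AAAAAAP/+AAAAAAAA//8AAAAAAAB//wAAAAAAAH//AAAAAAAAP/+AAAAAAAA//4AAAAAAAB//wAAAAAAAH//AAAAAAAAf/+AEAAAAAA//4AAAAAAAB//wAAAAAAAH//AAAAAAAAP/+AAAAAAAA//4AAAAAAAB//wAAAAAAAD//AAAAAAAAH/+AAAAAAAAf/4AAAAAAAA//wAAAA=="/>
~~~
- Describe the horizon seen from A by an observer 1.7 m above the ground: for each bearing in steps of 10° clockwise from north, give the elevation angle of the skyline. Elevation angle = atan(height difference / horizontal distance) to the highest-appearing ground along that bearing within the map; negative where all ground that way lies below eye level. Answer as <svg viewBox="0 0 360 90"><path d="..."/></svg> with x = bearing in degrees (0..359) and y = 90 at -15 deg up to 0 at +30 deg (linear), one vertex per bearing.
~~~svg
<svg viewBox="0 0 360 90"><path d="M0 42l10 3 10 5 10 4 10 1 10 2 10 1 10 2 10 1 10 2 10 1 10 1 10 3 10 1 10 1 10 0 10 1 10 0 10-1 10 0 10-1 10-1 10-2 10-1 10-2 10-2 10-1 10-1 10-2 10-1 10-2 10-2 10-3 10-3 10-2 10-2"/></svg>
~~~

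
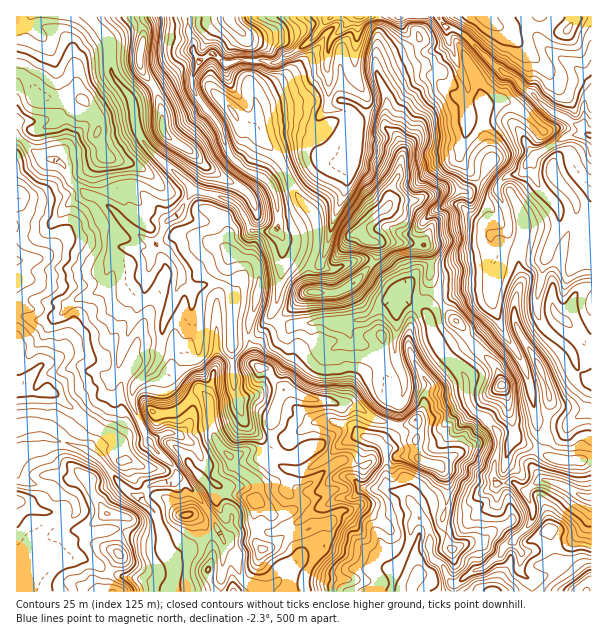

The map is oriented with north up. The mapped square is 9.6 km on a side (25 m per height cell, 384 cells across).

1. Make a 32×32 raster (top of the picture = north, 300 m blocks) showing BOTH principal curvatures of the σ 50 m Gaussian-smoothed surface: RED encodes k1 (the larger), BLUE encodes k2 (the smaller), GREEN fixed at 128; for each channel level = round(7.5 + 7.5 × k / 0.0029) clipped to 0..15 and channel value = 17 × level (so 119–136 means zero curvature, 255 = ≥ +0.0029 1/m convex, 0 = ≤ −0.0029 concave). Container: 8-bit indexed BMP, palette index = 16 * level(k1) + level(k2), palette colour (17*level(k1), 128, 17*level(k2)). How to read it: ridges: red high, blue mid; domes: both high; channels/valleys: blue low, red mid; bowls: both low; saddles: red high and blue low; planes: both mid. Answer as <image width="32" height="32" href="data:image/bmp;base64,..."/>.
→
<image width="32" height="32" href="data:image/bmp;base64,Qk02CAAAAAAAADYEAAAoAAAAIAAAACAAAAABAAgAAAAAAAAEAAATCwAAEwsAAAABAAAAAAAAAIAAABGAAAAigAAAM4AAAESAAABVgAAAZoAAAHeAAACIgAAAmYAAAKqAAAC7gAAAzIAAAN2AAADugAAA/4AAAACAEQARgBEAIoARADOAEQBEgBEAVYARAGaAEQB3gBEAiIARAJmAEQCqgBEAu4ARAMyAEQDdgBEA7oARAP+AEQAAgCIAEYAiACKAIgAzgCIARIAiAFWAIgBmgCIAd4AiAIiAIgCZgCIAqoAiALuAIgDMgCIA3YAiAO6AIgD/gCIAAIAzABGAMwAigDMAM4AzAESAMwBVgDMAZoAzAHeAMwCIgDMAmYAzAKqAMwC7gDMAzIAzAN2AMwDugDMA/4AzAACARAARgEQAIoBEADOARABEgEQAVYBEAGaARAB3gEQAiIBEAJmARACqgEQAu4BEAMyARADdgEQA7oBEAP+ARAAAgFUAEYBVACKAVQAzgFUARIBVAFWAVQBmgFUAd4BVAIiAVQCZgFUAqoBVALuAVQDMgFUA3YBVAO6AVQD/gFUAAIBmABGAZgAigGYAM4BmAESAZgBVgGYAZoBmAHeAZgCIgGYAmYBmAKqAZgC7gGYAzIBmAN2AZgDugGYA/4BmAACAdwARgHcAIoB3ADOAdwBEgHcAVYB3AGaAdwB3gHcAiIB3AJmAdwCqgHcAu4B3AMyAdwDdgHcA7oB3AP+AdwAAgIgAEYCIACKAiAAzgIgARICIAFWAiABmgIgAd4CIAIiAiACZgIgAqoCIALuAiADMgIgA3YCIAO6AiAD/gIgAAICZABGAmQAigJkAM4CZAESAmQBVgJkAZoCZAHeAmQCIgJkAmYCZAKqAmQC7gJkAzICZAN2AmQDugJkA/4CZAACAqgARgKoAIoCqADOAqgBEgKoAVYCqAGaAqgB3gKoAiICqAJmAqgCqgKoAu4CqAMyAqgDdgKoA7oCqAP+AqgAAgLsAEYC7ACKAuwAzgLsARIC7AFWAuwBmgLsAd4C7AIiAuwCZgLsAqoC7ALuAuwDMgLsA3YC7AO6AuwD/gLsAAIDMABGAzAAigMwAM4DMAESAzABVgMwAZoDMAHeAzACIgMwAmYDMAKqAzAC7gMwAzIDMAN2AzADugMwA/4DMAACA3QARgN0AIoDdADOA3QBEgN0AVYDdAGaA3QB3gN0AiIDdAJmA3QCqgN0Au4DdAMyA3QDdgN0A7oDdAP+A3QAAgO4AEYDuACKA7gAzgO4ARIDuAFWA7gBmgO4Ad4DuAIiA7gCZgO4AqoDuALuA7gDMgO4A3YDuAO6A7gD/gO4AAID/ABGA/wAigP8AM4D/AESA/wBVgP8AZoD/AHeA/wCIgP8AmYD/AKqA/wC7gP8AzID/AN2A/wDugP8A/4D/AIeHl6enxbOFhobGs7SEhpe3haWWhpeXxYDG2KeUlbXZh4eGhoTF15WFheijk9d0hdaEg4V3hceQ54CQtaWnlbWHh3eGt+iVdYWGpYSU6MeFltiFhYaUtMT4xrWgtJWUloeGlqeUk8ajlJWlk5S1haW315SUp5Wz1YOV19Sw6biFl5endMfn15DF+rC0dMe3tpS158aWloPXlZWE6JDmhpamlYSF1YOAo6WB06XFx3WWprWzooOEhqS1g5LloLeCgYS3ptjIkLbFscLFpcanlYS1s5HXg3OD+LekkMO0cJWnhoa2lIDHx6Og93LXxoWWp6Wz19jB1va25reA1pPn18eGdoSVlre2kOKStuaEsqaFqLaDcoOWx4Sm2LDXtZV0p3Z3d6e3hrD2xpTGpWGnuIaDg5TX9uP5pbSSgOaDtXSVl5e3pnaWsPe01demcJXXlefn6MVhUPWmdKKl9oDYtqeXpqeGh6aRlHPG95ORpNbnlJXGgoZy9ceThPj5gPd0dYa3lYWWlbiSp5K09NL61ZN0dYWWl5H3c4N19aSw53SXlpaXl4aVp5alh4OyksNyloeGhoa186VzhtfHgPaEhZeYhZeYh5eVl5WHhcW1tIWEhZaVp8jSlITX1oPhtYKXl5WWhKeGdoanhJaGtZTkocSDcoKSlJSUpfh0cPdzpaeGhpaWlJaHh5aVlpamdPiA9vr355Rzdqa2pHN09pPFpLeXh4eGhoeHhaeEhpZ094Cko4Hm92R0pLeohIak19ODpqenl4aGhpeFpJaHmLfogna04IDAtXSTw5SEhpaVc5aGhoaXmJiFlYSll6ins8SChseg+fjo5ffYtnOFlaeEp3eHhpaYhpWVt4KVhreh84CX15DX5pS2kPeVc5aTuJaVh5iYlZaUlZeWp6LYsqD5gLjIooLH2Mf2oIDVo8OnhIanqKenkpWFdabIkKDE97OA94aVcKbnxMP39PaA54SUt4aWZYOnt6fG14CU+OaAgca2ZHZzg6b4hHNzlfegcdiGlrSEdHW3uKaAtfjHgLWo14V2h3WDlviEdXOXycegsMemtLiWlciWcbT3lqiA2KiXhZaHhpLmtteWhIW2g6T5wIKElZeXx5eBtviVgMO3l4eGlZSFkveWtqaFhqaU95CgxJaYl6inhXHluILA95Soh4aoo7dw9paWhYWWp9eQs8mlp5eGt3aBpfaWoPix2dnWl5aSlbPnhoWVpMakkLPHmJaYhoa4hoL3tWTDwKCgoJDTx6Kk1aeHlrex5YC2uKaElod1l6iVc9bnhJHFtunox7HAwsXEyKW3s+KQx6eXlKiVhpWlhYOW1daUgai41ZOllbPBkrDSkOWQsceoh4aWt5U="/>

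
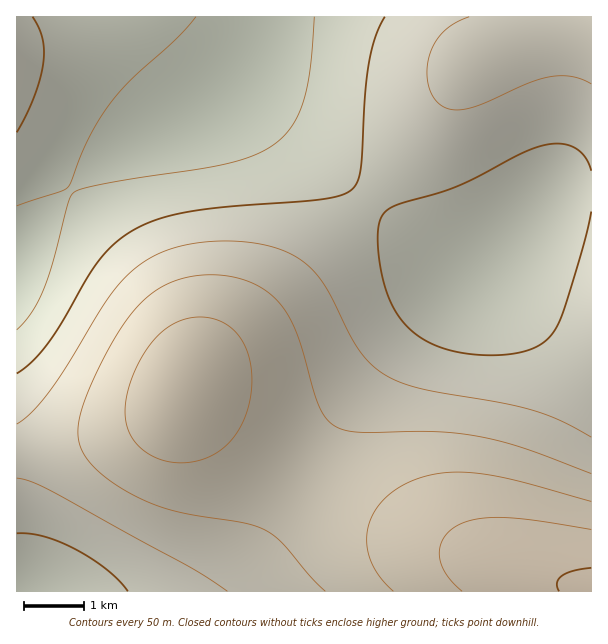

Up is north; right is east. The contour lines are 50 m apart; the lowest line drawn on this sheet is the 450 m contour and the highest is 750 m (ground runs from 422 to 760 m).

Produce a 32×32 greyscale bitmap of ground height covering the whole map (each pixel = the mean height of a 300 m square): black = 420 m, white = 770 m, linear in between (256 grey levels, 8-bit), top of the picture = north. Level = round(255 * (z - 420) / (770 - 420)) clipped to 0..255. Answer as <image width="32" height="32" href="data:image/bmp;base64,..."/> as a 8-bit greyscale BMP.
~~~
<image width="32" height="32" href="data:image/bmp;base64,Qk02CAAAAAAAADYEAAAoAAAAIAAAACAAAAABAAgAAAAAAAAEAAATCwAAEwsAAAABAAAAAAAAAAAAAAEBAQACAgIAAwMDAAQEBAAFBQUABgYGAAcHBwAICAgACQkJAAoKCgALCwsADAwMAA0NDQAODg4ADw8PABAQEAAREREAEhISABMTEwAUFBQAFRUVABYWFgAXFxcAGBgYABkZGQAaGhoAGxsbABwcHAAdHR0AHh4eAB8fHwAgICAAISEhACIiIgAjIyMAJCQkACUlJQAmJiYAJycnACgoKAApKSkAKioqACsrKwAsLCwALS0tAC4uLgAvLy8AMDAwADExMQAyMjIAMzMzADQ0NAA1NTUANjY2ADc3NwA4ODgAOTk5ADo6OgA7OzsAPDw8AD09PQA+Pj4APz8/AEBAQABBQUEAQkJCAENDQwBEREQARUVFAEZGRgBHR0cASEhIAElJSQBKSkoAS0tLAExMTABNTU0ATk5OAE9PTwBQUFAAUVFRAFJSUgBTU1MAVFRUAFVVVQBWVlYAV1dXAFhYWABZWVkAWlpaAFtbWwBcXFwAXV1dAF5eXgBfX18AYGBgAGFhYQBiYmIAY2NjAGRkZABlZWUAZmZmAGdnZwBoaGgAaWlpAGpqagBra2sAbGxsAG1tbQBubm4Ab29vAHBwcABxcXEAcnJyAHNzcwB0dHQAdXV1AHZ2dgB3d3cAeHh4AHl5eQB6enoAe3t7AHx8fAB9fX0Afn5+AH9/fwCAgIAAgYGBAIKCggCDg4MAhISEAIWFhQCGhoYAh4eHAIiIiACJiYkAioqKAIuLiwCMjIwAjY2NAI6OjgCPj48AkJCQAJGRkQCSkpIAk5OTAJSUlACVlZUAlpaWAJeXlwCYmJgAmZmZAJqamgCbm5sAnJycAJ2dnQCenp4An5+fAKCgoAChoaEAoqKiAKOjowCkpKQApaWlAKampgCnp6cAqKioAKmpqQCqqqoAq6urAKysrACtra0Arq6uAK+vrwCwsLAAsbGxALKysgCzs7MAtLS0ALW1tQC2trYAt7e3ALi4uAC5ubkAurq6ALu7uwC8vLwAvb29AL6+vgC/v78AwMDAAMHBwQDCwsIAw8PDAMTExADFxcUAxsbGAMfHxwDIyMgAycnJAMrKygDLy8sAzMzMAM3NzQDOzs4Az8/PANDQ0ADR0dEA0tLSANPT0wDU1NQA1dXVANbW1gDX19cA2NjYANnZ2QDa2toA29vbANzc3ADd3d0A3t7eAN/f3wDg4OAA4eHhAOLi4gDj4+MA5OTkAOXl5QDm5uYA5+fnAOjo6ADp6ekA6urqAOvr6wDs7OwA7e3tAO7u7gDv7+8A8PDwAPHx8QDy8vIA8/PzAPT09AD19fUA9vb2APf39wD4+PgA+fn5APr6+gD7+/sA/Pz8AP39/QD+/v4A////ABweIykwOEBIT1VbYWdtc3qBipSdp7K7xc7V3ePp7vL1JScrMTlBSVFZX2Vqb3R6gYiRmqSuuMLL0tnf5Ojq7e4wMjc+RU5WXmVrb3R4fICGjZWep7G6w8vS19ve4OHh4D5ARUxUXWVtc3h7foCDhoqPlp6nsLnByM3R09TU0tDNS05TW2NsdXyChYeIiImKjJCWnKSstLvAxMfHxsTAvLdXW2FpcnyFjJGTk5KQjo2Nj5OZn6Wssba4ubi1saymoGFlbHaAipOanp+em5eTkI6OkJOYnaGmqaqpp6OemJGJZmx0f4qVn6aqq6iknpiSjoyLjY+SlpiampiVkIuEfHRmbXeDkJ2nr7S0sauknJWOioeGhoeJioqJhoN+eHJrZGBpdYOSoKy1urq3samglo6Hg399fHt6eXd1cW1oY15YVmFvf4+frbe9vru0rKKYjoV+eHRwbWtoZmNgXVpXU1BJVWV3iZuqtr2/vLato5iNg3pya2VgXFhVU1FPTk1MSzpIWW2BlKSxury7ta2jl4t/dWtiWlNOSUZEQ0JDREZIKzpMYXaKnKqzt7ayqqCUiHxwZFpQSEE8ODc2ODo9QkcdLD9Uan+RoKqvr6ulm5CEd2peUkg+NzEtLCwvMjg+RhEhM0hdcoSTnqOkopyUiX5xZFhMQTcvKSUkJCcsMztFChgpPFBkdYSOlJaVkImAdWpeUkc8MiokIB4fIigvOEMGEiEyRFVlc32DhYWBfHRsYlhNQzkwKCIeHR0gJCs1QAYPGyk4R1RgaW9ycnBsZ2BZUUhAODAqJCAeHR8jKTE9CQ8XIi05RE5VWl5fXlxZVE9KRD44Mi0oJCEgICInLzkOERUcJCw0PEJGSUtMS0pIRkNAPTk1Mi4qJiQjIyctNhUUFRgcISYrMDM2ODo7PDw9PT08Ozo4NTEuKicmKCw1HRkWFhYYGh0gIiUnKiwuMTQ3Ojw+Pz49OjYxLSsrLjUlHhkVExISEhMVFxkcHyMnLDI3PEBERUVDPzo1MjAxNy0kHRcTDw0MCwwNDxEVGh8mLTU8Q0hMTUxJRD46Nzg8NSoiGhQPDAkHBwcICg4TGSEqMzxFTFJVVVJOSERBQEM7MCceGBINCgcFBAUHCg4VHScxPEZQV1tdW1dTTktKTEA1KyMcFhENCQcFBAUHDBIaJDA8R1JaYGNiYFxYVVRWQzkvJyAbFhENCgcGBgcKEBgiLjtHUlxjZ2dmY2BeXV9FOzIqJB8aFhIOCwkHCAsPFyEsOUVRW2NoampoZmVlZ0Q6MywnIh4aFhMPDAoKDBAWHyo2Qk5YYGZpamlpaGlrQTgxKyckIB0aFhMPDQwNEBYeJzI9SFJaYGNlZmdoaW0="/>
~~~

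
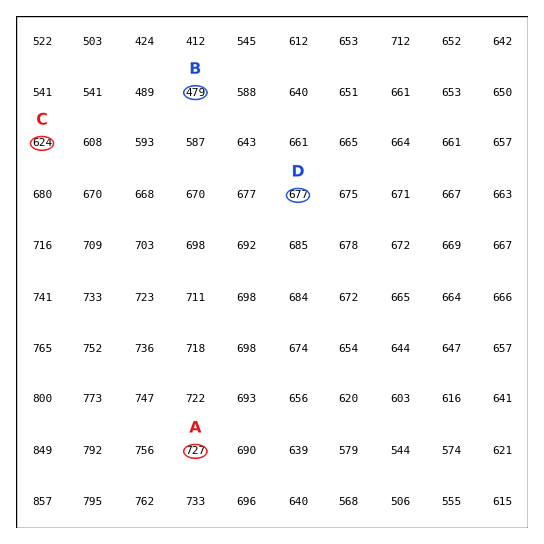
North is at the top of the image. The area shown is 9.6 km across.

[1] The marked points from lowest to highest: B C D A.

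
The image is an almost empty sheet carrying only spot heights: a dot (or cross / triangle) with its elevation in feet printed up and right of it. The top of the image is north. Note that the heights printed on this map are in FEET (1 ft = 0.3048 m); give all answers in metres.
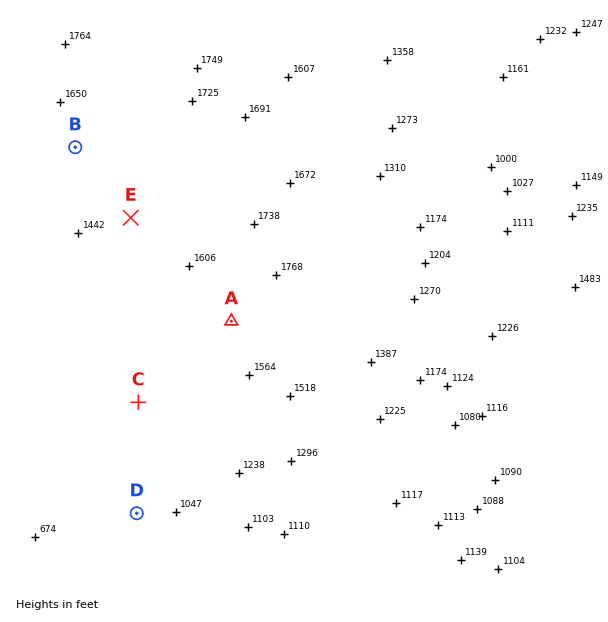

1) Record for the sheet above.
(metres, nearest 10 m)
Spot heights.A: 510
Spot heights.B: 480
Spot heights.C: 380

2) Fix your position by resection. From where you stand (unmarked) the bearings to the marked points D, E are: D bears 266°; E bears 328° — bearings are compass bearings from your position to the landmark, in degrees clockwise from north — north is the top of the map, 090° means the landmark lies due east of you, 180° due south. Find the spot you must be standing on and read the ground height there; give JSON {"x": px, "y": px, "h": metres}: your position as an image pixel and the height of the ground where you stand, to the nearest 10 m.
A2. {"x": 308, "y": 501, "h": 360}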